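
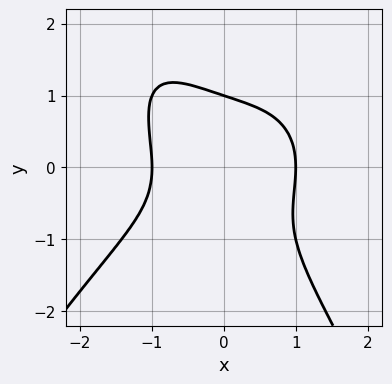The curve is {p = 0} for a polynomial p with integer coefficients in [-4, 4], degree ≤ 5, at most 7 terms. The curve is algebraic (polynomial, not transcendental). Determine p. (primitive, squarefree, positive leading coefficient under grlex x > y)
2*x^4 + 3*x*y^2 + 3*y^3 + x^2 - 3

1. deg p = 4.
2. Against the integer gridlines: the x-axis gridline crossings are at x ∈ {-1, 1}; one y-axis crossing is at y = 1.
3. Solving for integer coefficients yields p as stated.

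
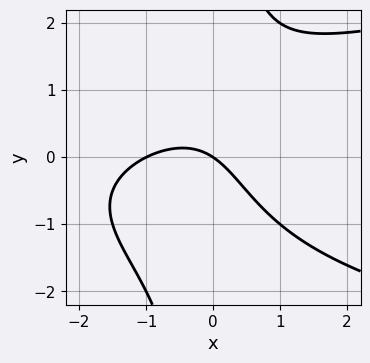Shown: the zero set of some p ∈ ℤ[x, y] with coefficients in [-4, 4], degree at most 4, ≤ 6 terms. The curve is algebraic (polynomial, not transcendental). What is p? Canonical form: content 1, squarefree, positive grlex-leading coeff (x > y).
First, degree: a generic line meets the curve in up to 3 points, so deg p = 3.
Then, from the visible intercepts: it meets the y-axis at y = 0 (among the integer gridlines); the x-axis gridline crossings are at x ∈ {-1, 0}.
Finally, solving for integer coefficients yields p as stated.

2*x*y^2 - 2*x^2 + x*y - 2*x - 3*y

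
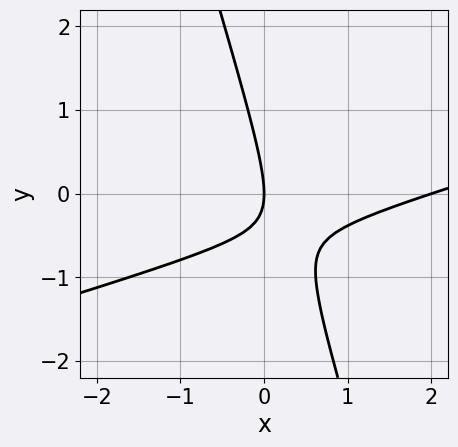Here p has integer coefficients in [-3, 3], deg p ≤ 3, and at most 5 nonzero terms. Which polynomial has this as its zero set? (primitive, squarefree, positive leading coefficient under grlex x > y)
x^2 - 3*x*y - y^2 - 2*x

1. The degree is 2 — a generic line meets the curve in up to 2 points.
2. Reading off the gridlines: one y-axis crossing is at y = 0; among the integer gridlines, it crosses the x-axis at x ∈ {0, 2}.
3. Solving for integer coefficients yields p as stated.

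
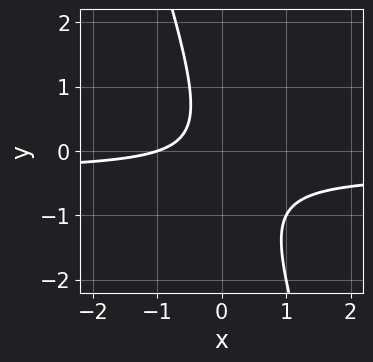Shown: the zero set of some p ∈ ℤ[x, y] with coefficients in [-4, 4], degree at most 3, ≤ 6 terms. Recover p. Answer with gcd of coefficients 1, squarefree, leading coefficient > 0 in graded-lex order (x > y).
1. The degree is 2 — no degree-1 curve has this shape.
2. Checking where it meets the axes: no y-intercept at any integer in the box; it crosses the x-axis at the gridline x = -1.
3. Matching integer coefficients to the picture gives p.

3*x*y + y^2 + x + 1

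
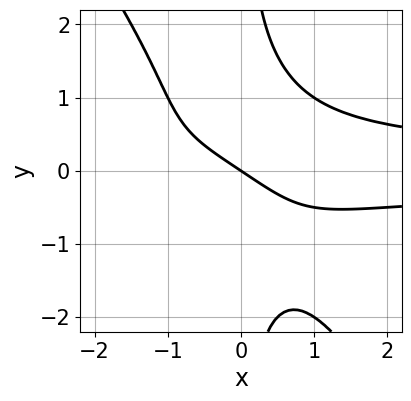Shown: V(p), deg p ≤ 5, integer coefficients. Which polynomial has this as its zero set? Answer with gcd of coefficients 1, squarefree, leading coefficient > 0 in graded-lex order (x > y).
3*x^2*y^2 + 2*x*y^3 - 2*x - 3*y

1. deg p = 4. A generic line meets the curve in up to 4 points.
2. From the visible intercepts: it crosses the x-axis at the gridline x = 0; one y-axis crossing is at y = 0.
3. Solving for integer coefficients yields p as stated.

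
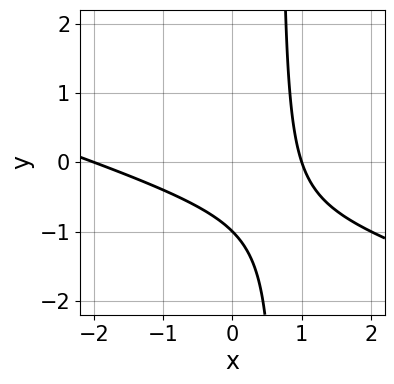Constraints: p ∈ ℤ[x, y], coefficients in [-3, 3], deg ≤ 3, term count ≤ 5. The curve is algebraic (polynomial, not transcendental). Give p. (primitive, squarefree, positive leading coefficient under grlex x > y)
x^2 + 3*x*y + x - 2*y - 2

1. Degree: the shape is more complex than any degree-1 curve, so deg p = 2.
2. From the visible intercepts: the x-axis gridline crossings are at x ∈ {-2, 1}; one y-axis crossing is at y = -1.
3. Solving for integer coefficients yields p as stated.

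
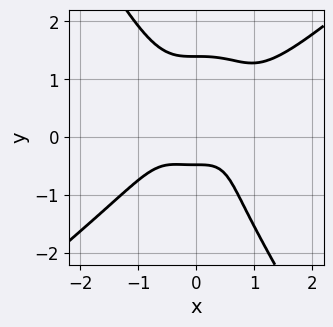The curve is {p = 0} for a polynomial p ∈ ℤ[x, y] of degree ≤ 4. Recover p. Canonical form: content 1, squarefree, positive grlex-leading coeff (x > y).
3*x^4 - 3*x^3*y - y^4 + 2*y + 1

1. Degree: no degree-3 curve has this shape, so deg p = 4.
2. Checking where it meets the axes: the curve avoids every integer x-axis point in the box.
3. Fitting integer coefficients to these (and the overall shape) gives p.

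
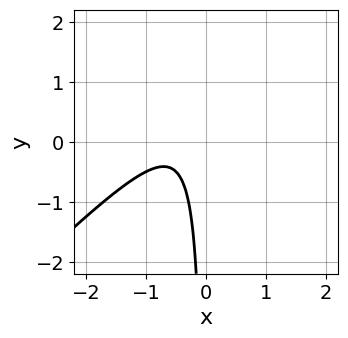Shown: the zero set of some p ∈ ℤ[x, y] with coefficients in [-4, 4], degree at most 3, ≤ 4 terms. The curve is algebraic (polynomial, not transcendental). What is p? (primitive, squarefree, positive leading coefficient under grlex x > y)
2*x^2 - 2*x*y + 2*x + 1

deg p = 2.
Reading off the gridlines: the curve avoids every integer y-axis point in the box; it misses every integer gridline on the x-axis.
Solving for integer coefficients yields p as stated.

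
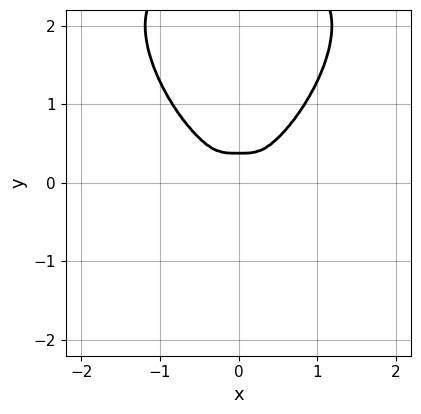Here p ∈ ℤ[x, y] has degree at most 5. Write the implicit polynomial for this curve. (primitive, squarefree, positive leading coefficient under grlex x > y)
deg p = 4.
Symmetries: the x ↦ −x reflection is a symmetry, so x appears only in even powers.
Assembling these constraints gives the stated polynomial.

2*x^4 + y^4 - 3*y^3 + y^2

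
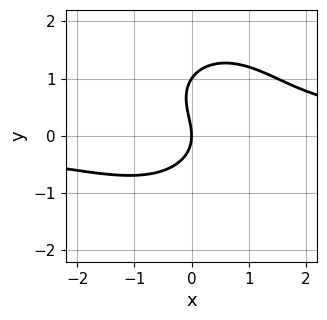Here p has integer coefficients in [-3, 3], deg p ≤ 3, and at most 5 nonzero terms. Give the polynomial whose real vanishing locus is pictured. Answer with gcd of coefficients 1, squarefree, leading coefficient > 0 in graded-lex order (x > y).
First, deg p = 3.
Next, from the axis intercepts and sections: it meets the x-axis at x = 0 (among the integer gridlines); the y-axis gridline crossings are at y ∈ {0, 1}.
Finally, matching integer coefficients to the picture gives p.

2*x^2*y + 2*y^3 - 2*y^2 - 3*x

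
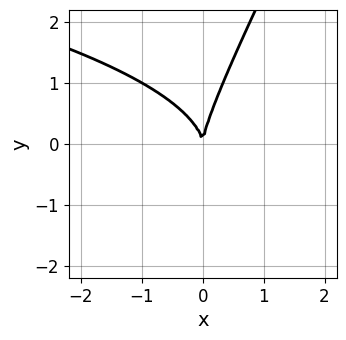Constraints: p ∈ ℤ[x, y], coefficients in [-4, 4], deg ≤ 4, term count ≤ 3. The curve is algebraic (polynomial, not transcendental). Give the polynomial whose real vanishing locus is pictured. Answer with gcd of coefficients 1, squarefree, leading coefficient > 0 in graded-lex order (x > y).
2*x*y^2 - y^3 + 3*x^2

1. deg p = 3. A generic line meets the curve in up to 3 points.
2. Observable constraints: it meets the x-axis at x = 0 (among the integer gridlines); one y-axis crossing is at y = 0.
3. The integer polynomial consistent with all of this is the stated p.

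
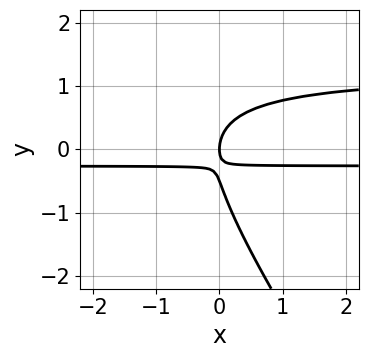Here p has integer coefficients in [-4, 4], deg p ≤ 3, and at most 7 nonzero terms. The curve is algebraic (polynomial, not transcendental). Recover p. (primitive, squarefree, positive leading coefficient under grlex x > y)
1. The degree is 3 — the shape is more complex than any degree-2 curve.
2. Checking where it meets the axes: one y-axis crossing is at y = 0; it crosses the x-axis at the gridline x = 0.
3. Solving for integer coefficients yields p as stated.

3*x*y^2 + 2*y^3 - 3*x*y + y^2 - x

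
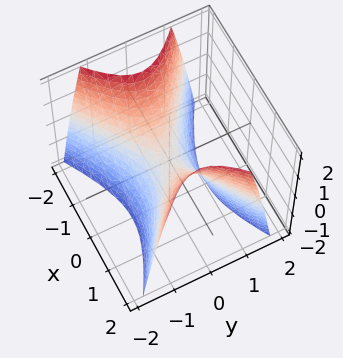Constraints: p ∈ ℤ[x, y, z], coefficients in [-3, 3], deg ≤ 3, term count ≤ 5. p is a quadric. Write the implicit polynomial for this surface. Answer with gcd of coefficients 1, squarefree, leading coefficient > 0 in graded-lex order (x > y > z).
x^2 - 2*y^2 - z

(a) The degree is 2 — a saddle surface; a quadric.
(b) Symmetries: the y ↦ −y reflection is a symmetry, so y appears only in even powers; it's symmetric under x → −x, forcing even powers of x.
(c) From the visible intercepts: it crosses the z-axis at the gridline z = 0; one y-axis crossing is at y = 0.
(d) Assembling these constraints gives the stated polynomial.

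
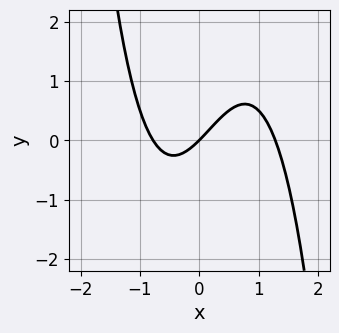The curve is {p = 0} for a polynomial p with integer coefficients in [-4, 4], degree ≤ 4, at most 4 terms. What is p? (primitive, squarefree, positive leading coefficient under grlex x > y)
2*x^3 - x^2 - 2*x + 2*y

The degree is 3 — a generic line meets the curve in up to 3 points.
Observable constraints: it crosses the y-axis at the gridline y = 0; one x-axis crossing is at x = 0.
The integer polynomial consistent with all of this is the stated p.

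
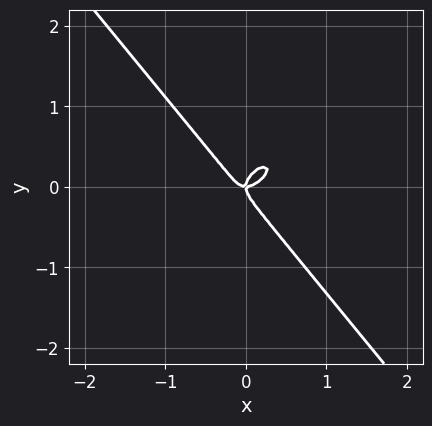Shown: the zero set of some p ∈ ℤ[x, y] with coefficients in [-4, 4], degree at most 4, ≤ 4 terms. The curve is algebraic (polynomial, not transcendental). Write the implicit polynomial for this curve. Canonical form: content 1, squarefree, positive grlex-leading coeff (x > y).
3*x^3 - 2*x^2*y + 3*y^3 - x*y

First, deg p = 3. No degree-2 curve has this shape.
Next, against the integer gridlines: it meets the y-axis at y = 0 (among the integer gridlines); it crosses the x-axis at the gridline x = 0.
Finally, these observations pin down the coefficients.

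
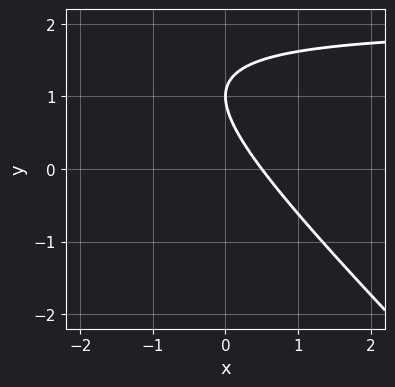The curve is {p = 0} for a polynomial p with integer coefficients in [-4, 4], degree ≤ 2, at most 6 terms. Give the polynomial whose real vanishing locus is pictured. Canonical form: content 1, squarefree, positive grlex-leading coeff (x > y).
x*y + y^2 - 2*x - 2*y + 1

1. The degree is 2 — a generic line meets the curve in up to 2 points.
2. From the axis intercepts and sections: one y-axis crossing is at y = 1.
3. Putting this together gives p.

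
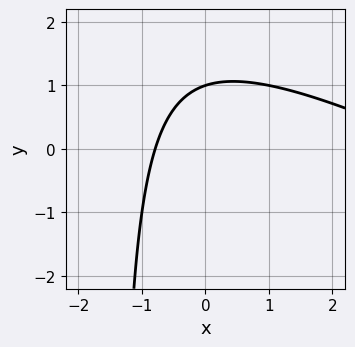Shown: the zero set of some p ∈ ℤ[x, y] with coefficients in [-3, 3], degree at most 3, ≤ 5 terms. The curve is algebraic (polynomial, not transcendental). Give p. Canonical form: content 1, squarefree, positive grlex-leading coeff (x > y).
x^2 + 2*x*y - 3*x + 3*y - 3

First, degree: no degree-1 curve has this shape, so deg p = 2.
Next, checking where it meets the axes: it meets the y-axis at y = 1 (among the integer gridlines).
Finally, solving for integer coefficients yields p as stated.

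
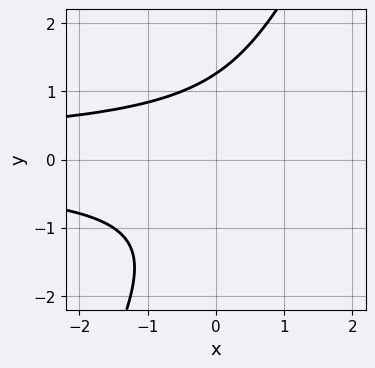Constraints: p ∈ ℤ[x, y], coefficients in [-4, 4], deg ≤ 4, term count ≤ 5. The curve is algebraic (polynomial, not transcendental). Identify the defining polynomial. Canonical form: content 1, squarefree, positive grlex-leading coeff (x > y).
(a) Degree: the shape is more complex than any degree-2 curve, so deg p = 3.
(b) Checking where it meets the axes: no x-intercept at any integer in the box.
(c) Putting this together gives p.

2*x*y^2 - y^3 + 2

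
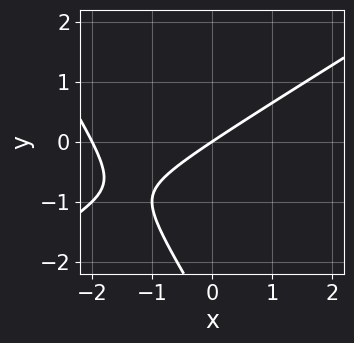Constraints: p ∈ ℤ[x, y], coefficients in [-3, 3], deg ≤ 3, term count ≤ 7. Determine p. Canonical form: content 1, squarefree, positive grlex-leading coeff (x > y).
x^2 - x*y - y^2 + 2*x - 3*y

(a) deg p = 2.
(b) From the visible intercepts: among the integer gridlines, it crosses the x-axis at x ∈ {-2, 0}; one y-axis crossing is at y = 0.
(c) Fitting integer coefficients to these (and the overall shape) gives p.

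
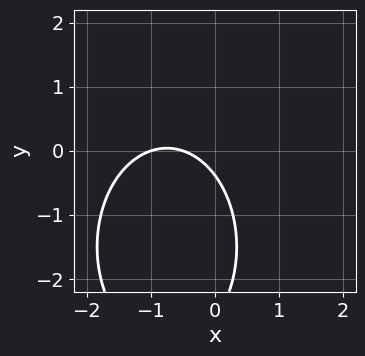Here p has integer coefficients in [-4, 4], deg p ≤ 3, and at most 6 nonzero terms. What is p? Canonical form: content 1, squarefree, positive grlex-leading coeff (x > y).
1. The degree is 2 — a generic line meets the curve in up to 2 points.
2. From the axis intercepts and sections: it crosses the x-axis at the gridline x = -1.
3. Fitting integer coefficients to these (and the overall shape) gives p.

2*x^2 + y^2 + 3*x + 3*y + 1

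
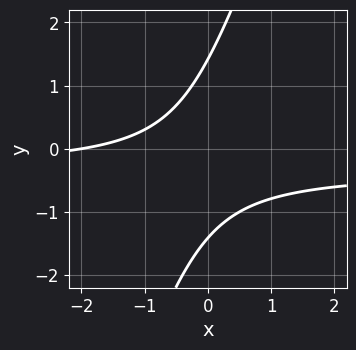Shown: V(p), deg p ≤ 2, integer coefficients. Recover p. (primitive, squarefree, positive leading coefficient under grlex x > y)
3*x*y - y^2 + x + 2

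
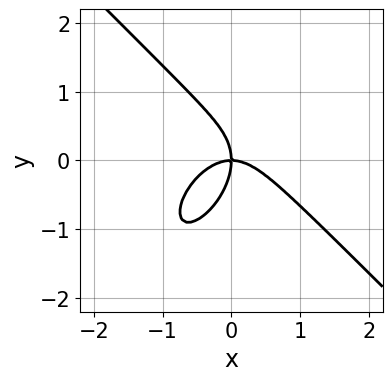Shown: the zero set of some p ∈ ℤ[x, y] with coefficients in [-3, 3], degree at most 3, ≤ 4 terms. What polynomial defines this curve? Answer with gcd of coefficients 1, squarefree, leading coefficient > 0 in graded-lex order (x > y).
3*x^3 - x*y^2 + 2*y^3 + 3*x*y

(a) The degree is 3 — no degree-2 curve has this shape.
(b) From the visible intercepts: one y-axis crossing is at y = 0; it meets the x-axis at x = 0 (among the integer gridlines).
(c) The integer polynomial consistent with all of this is the stated p.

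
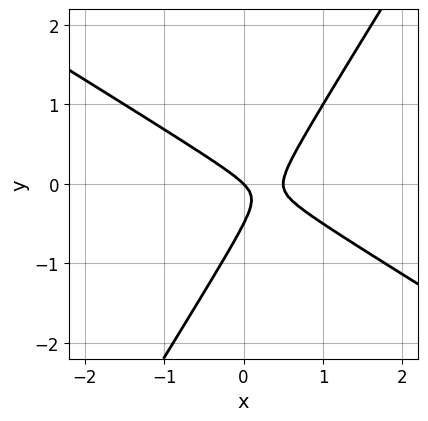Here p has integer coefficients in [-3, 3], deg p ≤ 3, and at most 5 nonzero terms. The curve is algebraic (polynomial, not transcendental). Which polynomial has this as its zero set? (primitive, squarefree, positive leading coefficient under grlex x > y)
The degree is 2 — a generic line meets the curve in up to 2 points.
Reading off the gridlines: it crosses the y-axis at the gridline y = 0; one x-axis crossing is at x = 0.
Together with the visible shape, these determine p as stated.

2*x^2 + 2*x*y - 2*y^2 - x - y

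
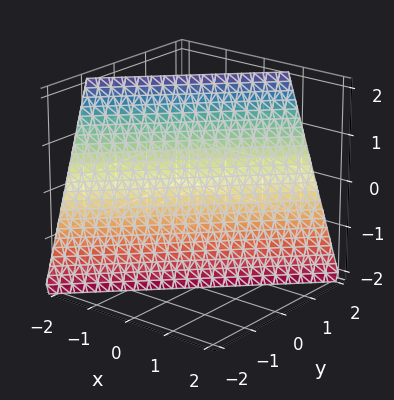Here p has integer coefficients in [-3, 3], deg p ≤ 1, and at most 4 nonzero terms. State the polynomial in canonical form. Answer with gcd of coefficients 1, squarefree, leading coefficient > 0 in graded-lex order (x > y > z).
First, the degree is 1 — every cross-section is a straight line — this is a plane.
Then, observable constraints: it meets the z-axis at z = -2 (among the integer gridlines).
Finally, assembling these constraints gives the stated polynomial.

3*x - 3*y + z + 2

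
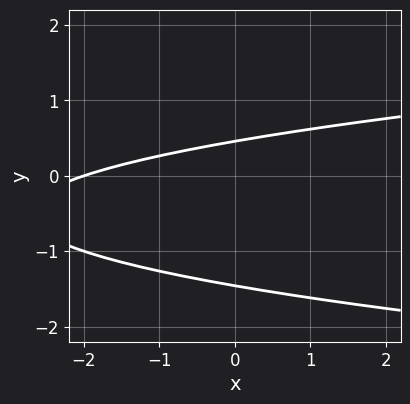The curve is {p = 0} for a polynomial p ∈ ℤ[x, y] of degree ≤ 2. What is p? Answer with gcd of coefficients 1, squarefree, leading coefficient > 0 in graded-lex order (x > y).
3*y^2 - x + 3*y - 2

(a) Degree: the shape is more complex than any degree-1 curve, so deg p = 2.
(b) From the visible intercepts: it crosses the x-axis at the gridline x = -2.
(c) Fitting integer coefficients to these (and the overall shape) gives p.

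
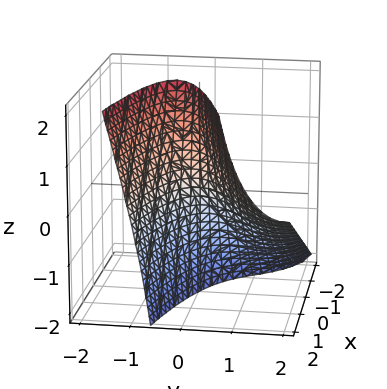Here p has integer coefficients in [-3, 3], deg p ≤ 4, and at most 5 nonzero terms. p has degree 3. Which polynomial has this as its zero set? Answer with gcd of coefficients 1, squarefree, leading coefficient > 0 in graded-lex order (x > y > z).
First, degree: the shape is more complex than any degree-2 surface, so deg p = 3.
Next, reading off the gridlines: it crosses the x-axis at the gridline x = 0; it crosses the y-axis at the gridline y = 0; the visible z-axis segment lies entirely on the surface.
Finally, matching integer coefficients to the picture gives p.

y^3 - 3*y^2 - 2*y*z + 2*x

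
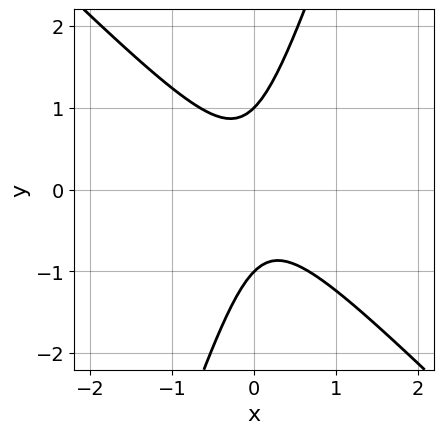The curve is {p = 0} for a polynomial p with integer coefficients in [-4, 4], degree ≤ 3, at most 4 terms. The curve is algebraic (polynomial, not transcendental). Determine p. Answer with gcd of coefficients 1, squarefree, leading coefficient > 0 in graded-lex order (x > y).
3*x^2 + 2*x*y - y^2 + 1

1. deg p = 2. A generic line meets the curve in up to 2 points.
2. From the axis intercepts and sections: it misses every integer gridline on the x-axis; among the integer gridlines, it crosses the y-axis at y ∈ {-1, 1}.
3. Together with the visible shape, these determine p as stated.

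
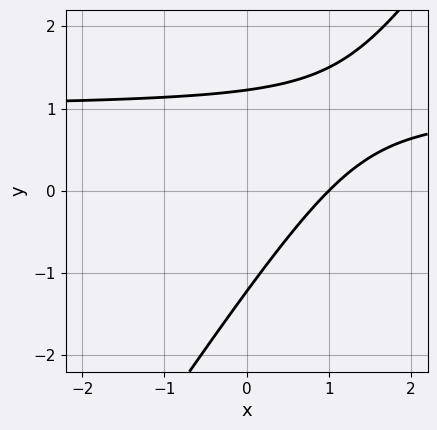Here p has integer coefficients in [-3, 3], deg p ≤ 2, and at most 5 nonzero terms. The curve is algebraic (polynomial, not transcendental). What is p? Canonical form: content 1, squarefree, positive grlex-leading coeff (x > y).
3*x*y - 2*y^2 - 3*x + 3

The degree is 2 — no degree-1 curve has this shape.
From the axis intercepts and sections: it crosses the x-axis at the gridline x = 1.
These observations pin down the coefficients.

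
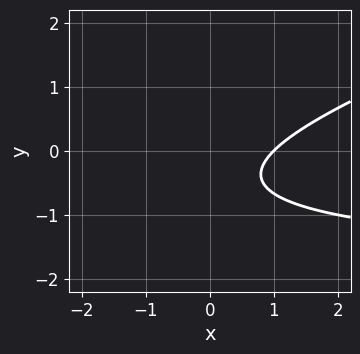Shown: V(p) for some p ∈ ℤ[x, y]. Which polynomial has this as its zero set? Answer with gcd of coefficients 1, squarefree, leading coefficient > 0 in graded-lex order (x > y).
1. The degree is 2 — no degree-1 curve has this shape.
2. Observable constraints: no y-intercept at any integer in the box; one x-axis crossing is at x = 1.
3. Assembling these constraints gives the stated polynomial.

x*y - 3*y^2 + 2*x - 3*y - 2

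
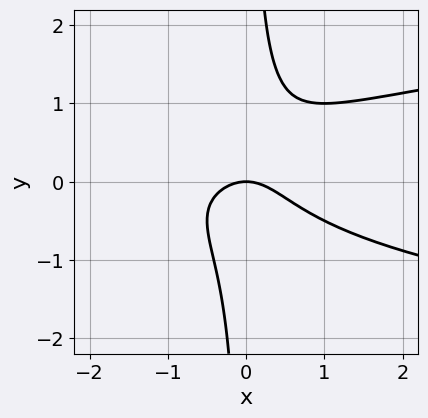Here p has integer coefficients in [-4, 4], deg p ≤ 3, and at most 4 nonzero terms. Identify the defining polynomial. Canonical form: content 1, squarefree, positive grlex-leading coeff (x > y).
First, degree: no degree-2 curve has this shape, so deg p = 3.
Then, from the visible intercepts: one x-axis crossing is at x = 0; it crosses the y-axis at the gridline y = 0.
Finally, putting this together gives p.

2*x*y^2 - x^2 - y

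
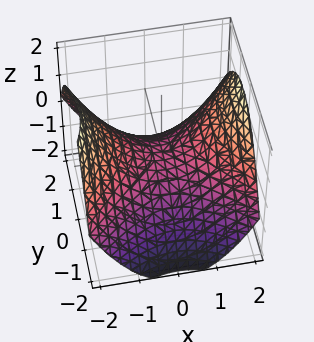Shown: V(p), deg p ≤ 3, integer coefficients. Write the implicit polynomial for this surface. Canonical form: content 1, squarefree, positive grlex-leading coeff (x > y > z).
x^2 - y^2 - 2*z

The degree is 2 — a hyperbolic paraboloid; a quadric.
Symmetries: it's symmetric under x → −x, forcing even powers of x; it's symmetric under y → −y, forcing even powers of y.
Checking where it meets the axes: one x-axis crossing is at x = 0; one z-axis crossing is at z = 0.
Fitting integer coefficients to these (and the overall shape) gives p.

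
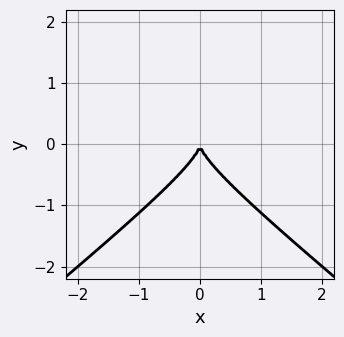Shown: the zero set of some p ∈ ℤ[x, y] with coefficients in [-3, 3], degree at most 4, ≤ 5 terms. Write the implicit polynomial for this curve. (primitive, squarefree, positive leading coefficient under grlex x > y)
2*x^2*y - 3*y^3 - 2*x^2

deg p = 3.
Symmetries: it's symmetric under x → −x, forcing even powers of x.
Observable constraints: it meets the y-axis at y = 0 (among the integer gridlines); it meets the x-axis at x = 0 (among the integer gridlines).
Putting this together gives p.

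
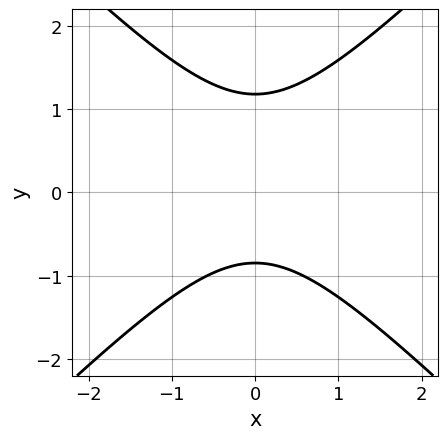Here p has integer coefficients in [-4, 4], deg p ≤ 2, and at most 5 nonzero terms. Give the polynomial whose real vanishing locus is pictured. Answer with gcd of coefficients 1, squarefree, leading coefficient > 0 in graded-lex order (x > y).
3*x^2 - 3*y^2 + y + 3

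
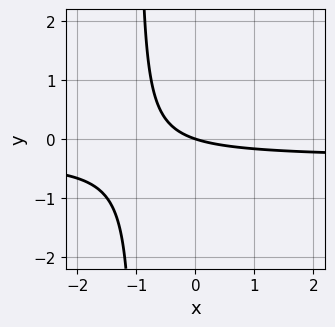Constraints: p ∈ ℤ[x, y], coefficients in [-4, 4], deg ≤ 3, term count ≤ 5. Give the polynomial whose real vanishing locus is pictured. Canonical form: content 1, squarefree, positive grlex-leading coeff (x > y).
3*x*y + x + 3*y

1. Degree: no degree-1 curve has this shape, so deg p = 2.
2. Checking where it meets the axes: it crosses the y-axis at the gridline y = 0; one x-axis crossing is at x = 0.
3. Putting this together gives p.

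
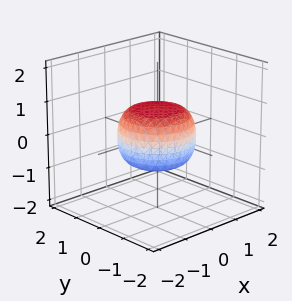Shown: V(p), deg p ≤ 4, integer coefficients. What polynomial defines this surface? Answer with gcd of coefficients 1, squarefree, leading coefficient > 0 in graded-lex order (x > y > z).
2*x^4 + 4*x^2*y^2 + 2*y^4 - x^2 - y^2 + 3*z^2 - 2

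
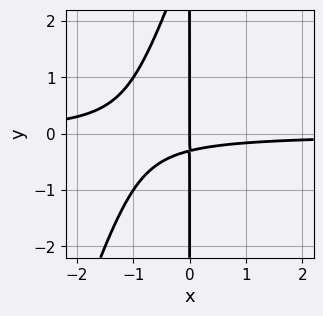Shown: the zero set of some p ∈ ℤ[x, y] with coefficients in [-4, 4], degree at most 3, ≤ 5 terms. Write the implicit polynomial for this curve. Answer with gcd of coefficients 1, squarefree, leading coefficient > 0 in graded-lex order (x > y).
(a) The degree is 3 — no degree-2 curve has this shape.
(b) Checking where it meets the axes: the visible y-axis segment lies entirely on the curve; it crosses the x-axis at the gridline x = 0.
(c) The integer polynomial consistent with all of this is the stated p.

3*x^2*y - x*y^2 + 3*x*y + x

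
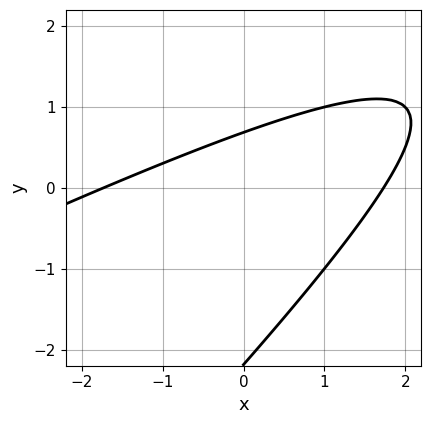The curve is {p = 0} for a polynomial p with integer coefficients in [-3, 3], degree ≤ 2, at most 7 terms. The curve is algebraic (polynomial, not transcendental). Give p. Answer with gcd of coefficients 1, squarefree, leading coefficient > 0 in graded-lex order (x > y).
deg p = 2. No degree-1 curve has this shape.
Solving for integer coefficients yields p as stated.

x^2 - 3*x*y + 2*y^2 + 3*y - 3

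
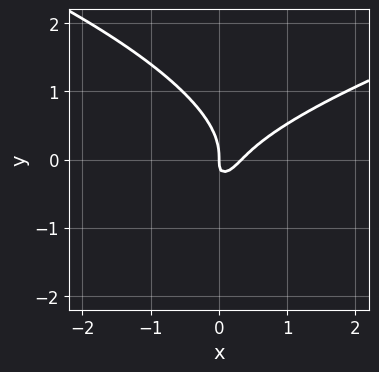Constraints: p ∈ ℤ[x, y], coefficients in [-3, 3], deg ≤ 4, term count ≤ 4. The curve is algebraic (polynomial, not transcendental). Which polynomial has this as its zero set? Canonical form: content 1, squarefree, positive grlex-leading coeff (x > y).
deg p = 3. No degree-2 curve has this shape.
From the visible intercepts: it meets the y-axis at y = 0 (among the integer gridlines); it meets the x-axis at x = 0 (among the integer gridlines).
The integer polynomial consistent with all of this is the stated p.

3*y^3 - 3*x^2 + 3*x*y + x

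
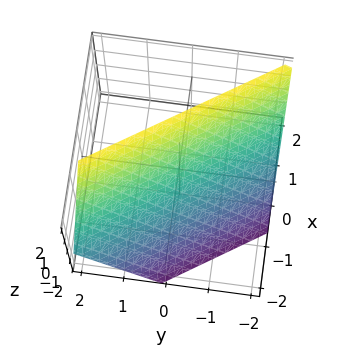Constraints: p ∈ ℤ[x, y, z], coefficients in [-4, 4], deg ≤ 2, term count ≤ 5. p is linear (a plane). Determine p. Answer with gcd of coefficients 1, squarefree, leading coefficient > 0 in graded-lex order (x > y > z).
3*x + 2*y - 2*z + 2

First, degree: the surface is flat (a plane), so deg p = 1.
Next, checking where it meets the axes: one z-axis crossing is at z = 1; one y-axis crossing is at y = -1.
Finally, putting this together gives p.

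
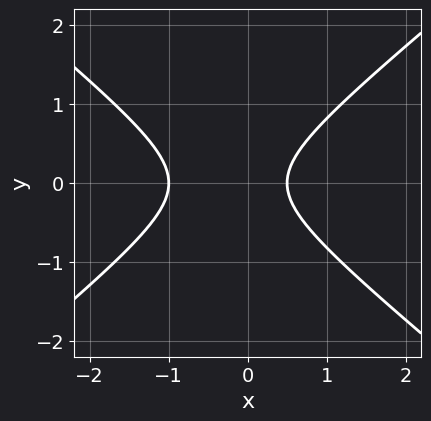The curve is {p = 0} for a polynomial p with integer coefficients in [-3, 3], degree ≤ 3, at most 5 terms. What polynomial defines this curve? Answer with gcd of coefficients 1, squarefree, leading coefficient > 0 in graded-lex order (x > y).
2*x^2 - 3*y^2 + x - 1

First, the degree is 2 — the shape is more complex than any degree-1 curve.
Then, symmetries: mirror symmetry y ↦ −y ⇒ only even powers of y.
Then, reading off the gridlines: no y-intercept at any integer in the box; one x-axis crossing is at x = -1.
Finally, matching integer coefficients to the picture gives p.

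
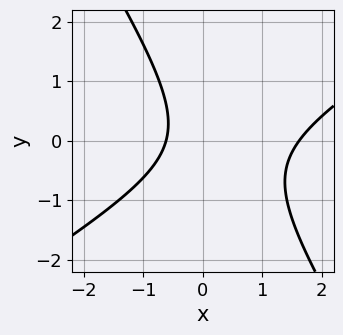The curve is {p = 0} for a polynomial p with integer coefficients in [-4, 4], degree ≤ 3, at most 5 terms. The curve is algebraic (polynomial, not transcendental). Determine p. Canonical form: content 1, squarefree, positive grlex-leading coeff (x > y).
First, degree: the shape is more complex than any degree-1 curve, so deg p = 2.
Then, from the visible intercepts: no y-intercept at any integer in the box.
Finally, assembling these constraints gives the stated polynomial.

x^2 - x*y - y^2 - x - 1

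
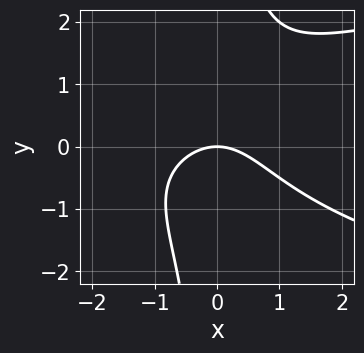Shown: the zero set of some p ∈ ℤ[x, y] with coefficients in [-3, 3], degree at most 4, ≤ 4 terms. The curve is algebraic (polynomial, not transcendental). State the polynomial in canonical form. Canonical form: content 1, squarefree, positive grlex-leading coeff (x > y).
2*x*y^2 - 2*x^2 - 3*y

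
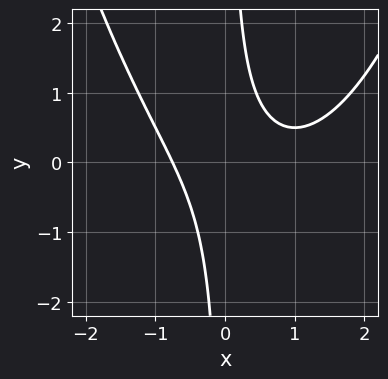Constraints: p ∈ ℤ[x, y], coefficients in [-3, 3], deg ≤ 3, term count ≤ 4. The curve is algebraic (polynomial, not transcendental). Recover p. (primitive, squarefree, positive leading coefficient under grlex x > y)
x^3 - x^2 - 2*x*y + 1

First, degree: the shape is more complex than any degree-2 curve, so deg p = 3.
Next, from the visible intercepts: no y-intercept at any integer in the box.
Finally, these observations pin down the coefficients.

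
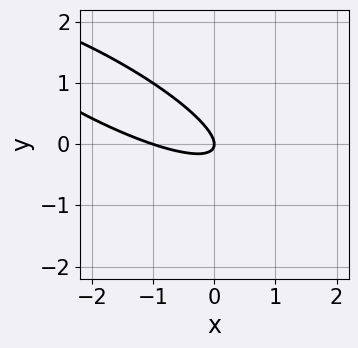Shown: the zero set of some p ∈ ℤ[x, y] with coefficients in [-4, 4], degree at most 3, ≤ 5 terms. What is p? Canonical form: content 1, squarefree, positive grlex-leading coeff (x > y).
x^2 + 3*x*y + 3*y^2 + x

First, the degree is 2 — no degree-1 curve has this shape.
Next, against the integer gridlines: one y-axis crossing is at y = 0; among the integer gridlines, it crosses the x-axis at x ∈ {-1, 0}.
Finally, matching integer coefficients to the picture gives p.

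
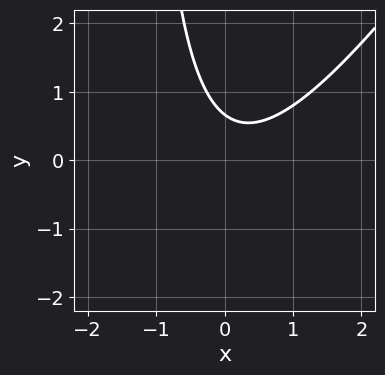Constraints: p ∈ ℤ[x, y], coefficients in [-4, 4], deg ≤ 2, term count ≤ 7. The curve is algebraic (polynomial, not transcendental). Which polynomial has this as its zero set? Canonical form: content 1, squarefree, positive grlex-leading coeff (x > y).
3*x^2 - 2*x*y - x - 3*y + 2

1. Degree: a generic line meets the curve in up to 2 points, so deg p = 2.
2. Checking where it meets the axes: no x-intercept at any integer in the box.
3. These observations pin down the coefficients.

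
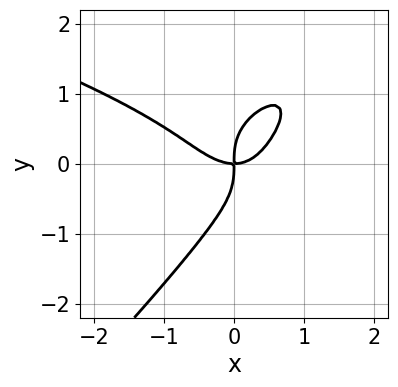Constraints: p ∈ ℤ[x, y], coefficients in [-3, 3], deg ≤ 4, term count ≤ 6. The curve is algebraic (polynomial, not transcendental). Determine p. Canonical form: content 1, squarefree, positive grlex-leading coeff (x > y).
2*x*y^3 - 2*y^4 - 2*x^3 - x^2*y + 2*x*y

Degree: the shape is more complex than any degree-3 curve, so deg p = 4.
From the visible intercepts: it crosses the y-axis at the gridline y = 0; one x-axis crossing is at x = 0.
Putting this together gives p.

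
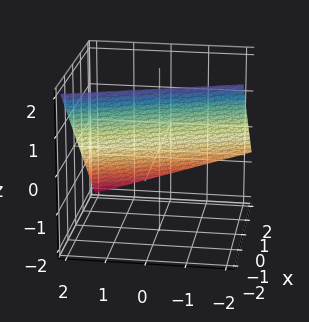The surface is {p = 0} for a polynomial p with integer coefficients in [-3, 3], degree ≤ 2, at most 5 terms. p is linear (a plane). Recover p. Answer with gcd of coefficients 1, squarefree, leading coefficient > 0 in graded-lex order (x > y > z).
3*x + y + 3*z - 2

First, the degree is 1 — every cross-section is a straight line — this is a plane.
Next, checking where it meets the axes: it meets the y-axis at y = 2 (among the integer gridlines).
Finally, matching integer coefficients to the picture gives p.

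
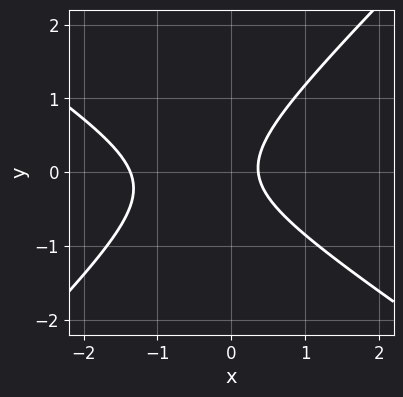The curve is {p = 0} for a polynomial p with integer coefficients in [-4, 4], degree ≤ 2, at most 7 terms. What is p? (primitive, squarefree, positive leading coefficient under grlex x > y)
2*x^2 + x*y - 3*y^2 + 2*x - 1

Degree: the shape is more complex than any degree-1 curve, so deg p = 2.
From the visible intercepts: it misses every integer gridline on the y-axis.
Solving for integer coefficients yields p as stated.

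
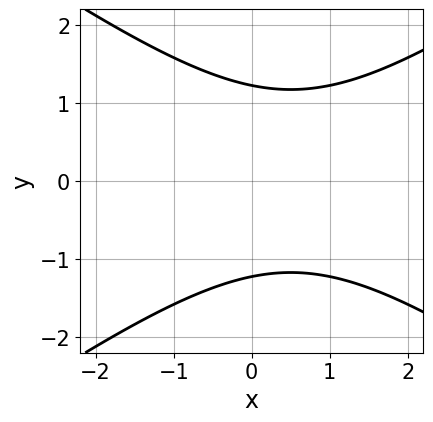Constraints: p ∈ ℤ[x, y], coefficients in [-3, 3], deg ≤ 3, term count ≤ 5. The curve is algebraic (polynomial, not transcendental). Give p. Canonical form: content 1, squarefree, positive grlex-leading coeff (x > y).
x^2 - 2*y^2 - x + 3

(a) Degree: a generic line meets the curve in up to 2 points, so deg p = 2.
(b) Symmetries: mirror symmetry y ↦ −y ⇒ only even powers of y.
(c) From the axis intercepts and sections: the curve avoids every integer x-axis point in the box.
(d) Matching integer coefficients to the picture gives p.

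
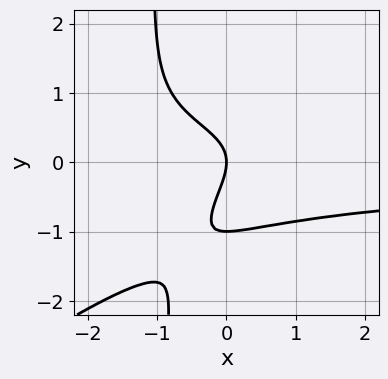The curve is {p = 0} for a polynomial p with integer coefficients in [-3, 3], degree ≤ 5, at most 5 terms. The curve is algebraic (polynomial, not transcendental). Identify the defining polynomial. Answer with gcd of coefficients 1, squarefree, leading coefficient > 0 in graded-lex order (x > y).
1. The degree is 4 — a generic line meets the curve in up to 4 points.
2. Observable constraints: it meets the x-axis at x = 0 (among the integer gridlines); among the integer gridlines, it crosses the y-axis at y ∈ {-1, 0}.
3. The integer polynomial consistent with all of this is the stated p.

2*x^2*y^2 - 3*x*y^3 - 3*y^3 - 3*y^2 - 3*x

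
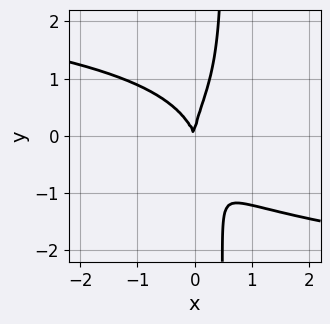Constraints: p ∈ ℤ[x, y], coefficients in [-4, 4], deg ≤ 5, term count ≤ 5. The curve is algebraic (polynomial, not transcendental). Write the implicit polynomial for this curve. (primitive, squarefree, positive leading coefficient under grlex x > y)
2*x*y^3 - y^3 + 3*x^2 + x*y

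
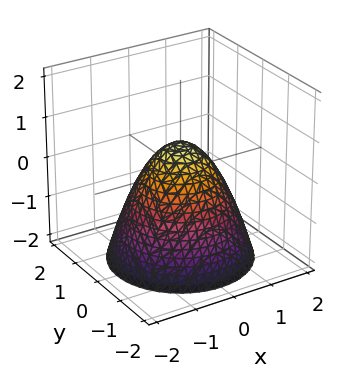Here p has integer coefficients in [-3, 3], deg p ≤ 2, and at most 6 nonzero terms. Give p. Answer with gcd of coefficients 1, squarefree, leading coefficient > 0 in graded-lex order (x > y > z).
(a) deg p = 2. No degree-1 surface has this shape.
(b) Symmetries: rotational symmetry about the z-axis ⇒ p depends on x, y only through x² + y².
(c) From the axis intercepts and sections: a circular section at z = -1 has radius between 1 and 2.
(d) Assembling these constraints gives the stated polynomial.

3*x^2 + 3*y^2 + 3*z - 2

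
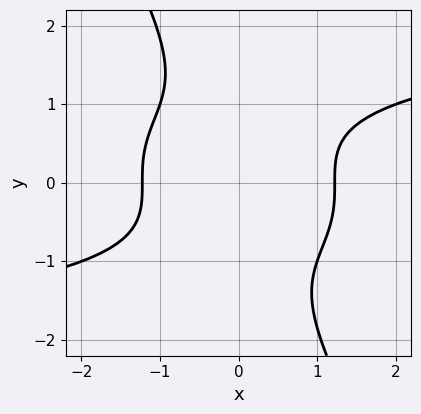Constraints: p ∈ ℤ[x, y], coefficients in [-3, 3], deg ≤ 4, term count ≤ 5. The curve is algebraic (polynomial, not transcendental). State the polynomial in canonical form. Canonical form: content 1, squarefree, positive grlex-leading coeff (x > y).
2*x*y^3 + y^4 - 2*x^2 + 3

First, the degree is 4 — no degree-3 curve has this shape.
Then, reading off the gridlines: it misses every integer gridline on the y-axis.
Finally, matching integer coefficients to the picture gives p.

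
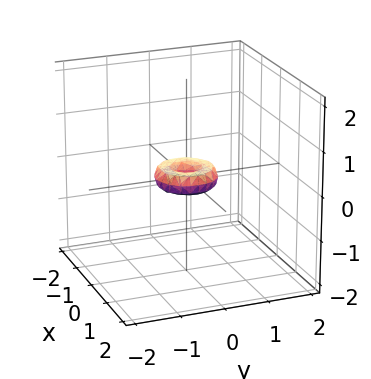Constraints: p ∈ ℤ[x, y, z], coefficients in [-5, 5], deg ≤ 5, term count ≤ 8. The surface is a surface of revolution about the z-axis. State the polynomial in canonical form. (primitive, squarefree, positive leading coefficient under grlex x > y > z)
Degree: a generic line meets the surface in up to 4 points, so deg p = 4.
By symmetry, the surface is invariant under rotation about z: p = q(x² + y², z).
Checking where it meets the axes: it crosses the z-axis at the gridline z = 0; it crosses the y-axis at the gridline y = 0; one x-axis crossing is at x = 0; a circular section at z = 0 has radius between 0 and 1.
Solving for integer coefficients yields p as stated.

2*x^4 + 4*x^2*y^2 + 2*y^4 - x^2 - y^2 + 2*z^2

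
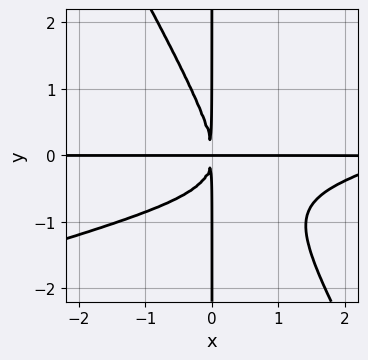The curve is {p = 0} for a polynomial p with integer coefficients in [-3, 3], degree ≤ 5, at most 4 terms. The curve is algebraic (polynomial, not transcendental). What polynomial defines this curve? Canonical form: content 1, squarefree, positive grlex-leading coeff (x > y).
x^3*y - 3*x^2*y^2 - 2*x*y^3 - 3*x^2*y

1. The degree is 4 — the shape is more complex than any degree-3 curve.
2. Against the integer gridlines: every point of the y-axis in the box is on the curve; the visible x-axis segment lies entirely on the curve.
3. Matching integer coefficients to the picture gives p.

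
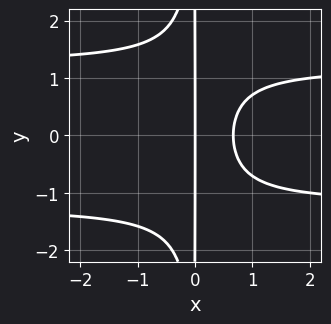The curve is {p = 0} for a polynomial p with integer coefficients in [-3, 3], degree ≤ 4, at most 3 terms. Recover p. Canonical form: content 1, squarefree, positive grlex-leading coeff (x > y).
First, the degree is 4 — no degree-3 curve has this shape.
Next, symmetries: it's symmetric under y → −y, forcing even powers of y.
Next, observable constraints: the visible y-axis segment lies entirely on the curve; it meets the x-axis at x = 0 (among the integer gridlines).
Finally, matching integer coefficients to the picture gives p.

2*x^2*y^2 - 3*x^2 + 2*x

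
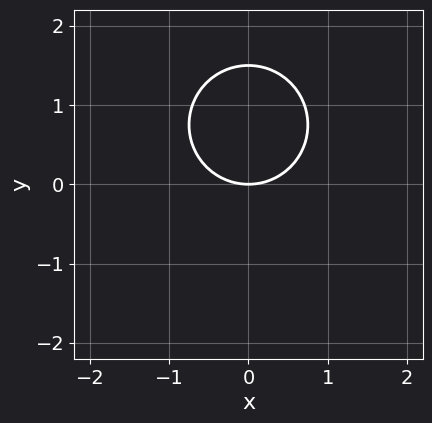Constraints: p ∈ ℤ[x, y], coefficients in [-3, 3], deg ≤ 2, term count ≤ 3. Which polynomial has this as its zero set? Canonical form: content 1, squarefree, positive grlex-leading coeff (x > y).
2*x^2 + 2*y^2 - 3*y

The degree is 2 — no degree-1 curve has this shape.
Symmetries: mirror symmetry x ↦ −x ⇒ only even powers of x.
Checking where it meets the axes: it crosses the y-axis at the gridline y = 0; one x-axis crossing is at x = 0.
These observations pin down the coefficients.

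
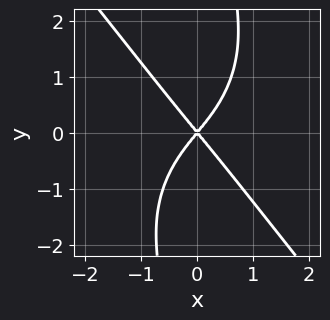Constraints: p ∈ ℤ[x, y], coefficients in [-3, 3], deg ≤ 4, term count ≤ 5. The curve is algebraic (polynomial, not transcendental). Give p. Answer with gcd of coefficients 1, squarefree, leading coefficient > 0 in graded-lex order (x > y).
1. The degree is 4 — the shape is more complex than any degree-3 curve.
2. Observable constraints: it crosses the y-axis at the gridline y = 0; it meets the x-axis at x = 0 (among the integer gridlines).
3. Assembling these constraints gives the stated polynomial.

2*x^4 + x*y^3 + 3*x^2 - 2*y^2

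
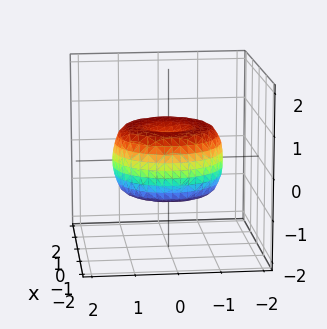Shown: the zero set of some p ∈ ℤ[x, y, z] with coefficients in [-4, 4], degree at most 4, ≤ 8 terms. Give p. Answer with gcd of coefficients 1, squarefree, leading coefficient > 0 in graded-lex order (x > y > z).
2*x^4 + 4*x^2*y^2 + 2*y^4 - 3*x^2 - 3*y^2 + 3*z^2 - 1

Degree: a generic line meets the surface in up to 4 points, so deg p = 4.
Symmetries: rotational symmetry about the z-axis ⇒ p depends on x, y only through x² + y².
From the axis intercepts and sections: a circular section at z = 0 has radius between 1 and 2.
The integer polynomial consistent with all of this is the stated p.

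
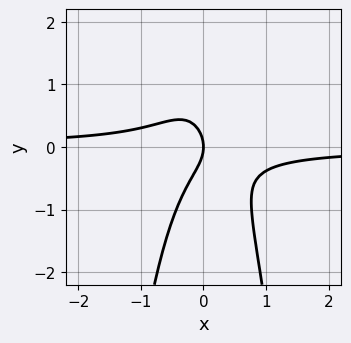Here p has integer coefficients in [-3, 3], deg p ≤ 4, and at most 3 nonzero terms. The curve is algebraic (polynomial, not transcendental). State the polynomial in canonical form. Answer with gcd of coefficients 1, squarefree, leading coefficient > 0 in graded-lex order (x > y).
3*x^2*y + y^2 + x

The degree is 3 — no degree-2 curve has this shape.
Checking where it meets the axes: one x-axis crossing is at x = 0; it crosses the y-axis at the gridline y = 0.
Solving for integer coefficients yields p as stated.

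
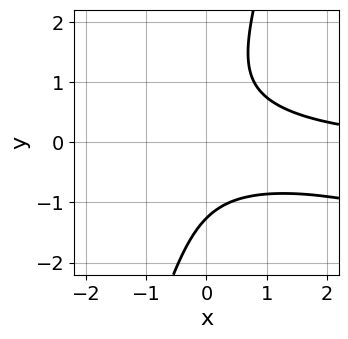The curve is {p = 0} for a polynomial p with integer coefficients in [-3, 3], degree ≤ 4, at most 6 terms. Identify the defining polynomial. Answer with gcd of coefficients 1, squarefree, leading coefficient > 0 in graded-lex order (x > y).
First, the degree is 3 — no degree-2 curve has this shape.
Next, from the axis intercepts and sections: it misses every integer gridline on the x-axis.
Finally, solving for integer coefficients yields p as stated.

x^2*y + 3*x*y^2 - y^3 - 2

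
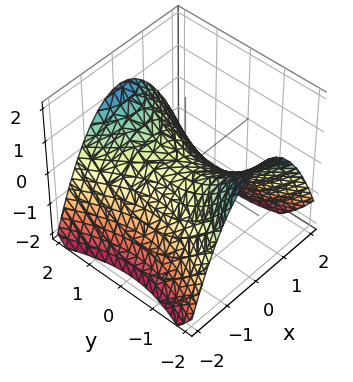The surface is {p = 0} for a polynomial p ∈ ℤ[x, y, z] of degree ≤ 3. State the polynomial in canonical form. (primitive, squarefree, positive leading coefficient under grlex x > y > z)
2*x^2 - y^2 + 3*z

1. deg p = 2. A saddle surface; a quadric.
2. Symmetries: it's symmetric under x → −x, forcing even powers of x; the y ↦ −y reflection is a symmetry, so y appears only in even powers.
3. Observable constraints: one z-axis crossing is at z = 0; one y-axis crossing is at y = 0.
4. These observations pin down the coefficients.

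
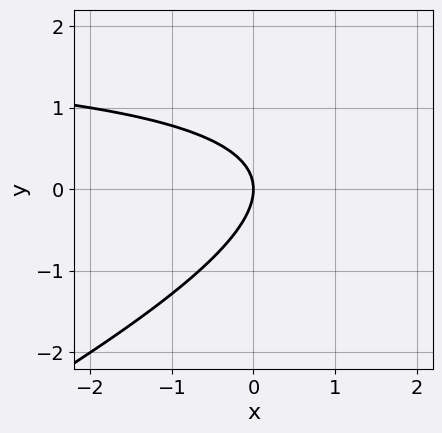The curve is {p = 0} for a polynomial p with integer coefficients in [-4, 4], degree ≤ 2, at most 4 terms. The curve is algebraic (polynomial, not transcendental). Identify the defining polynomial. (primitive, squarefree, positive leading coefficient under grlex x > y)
x*y - 2*y^2 - 2*x

The degree is 2 — no degree-1 curve has this shape.
Against the integer gridlines: it crosses the x-axis at the gridline x = 0; one y-axis crossing is at y = 0.
Fitting integer coefficients to these (and the overall shape) gives p.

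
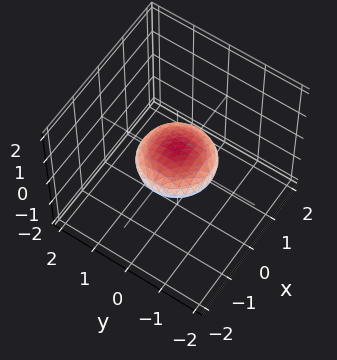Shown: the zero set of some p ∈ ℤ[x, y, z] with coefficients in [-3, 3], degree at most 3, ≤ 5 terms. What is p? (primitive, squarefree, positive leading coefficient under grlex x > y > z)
x^2 + y^2 + 3*z^2 - 1

The degree is 2 — a closed, bounded, convex surface; a quadric.
Symmetries: it's symmetric under z → −z, forcing even powers of z; every cross-section ⟂ z is a circle, so x, y appear only via x² + y².
From the visible intercepts: a circular section at z = 0 has radius exactly 1; the x-axis gridline crossings are at x ∈ {-1, 1}; among the integer gridlines, it crosses the y-axis at y ∈ {-1, 1}.
Solving for integer coefficients yields p as stated.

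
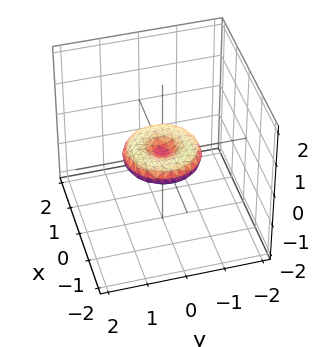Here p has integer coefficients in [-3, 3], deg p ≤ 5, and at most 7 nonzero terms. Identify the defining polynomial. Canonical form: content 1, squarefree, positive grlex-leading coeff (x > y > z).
x^4 + 2*x^2*y^2 + y^4 - x^2 - y^2 + 3*z^2

1. The degree is 4 — no degree-3 surface has this shape.
2. By symmetry, every cross-section ⟂ z is a circle, so x, y appear only via x² + y².
3. Against the integer gridlines: a circular section at z = 0 has radius exactly 1; among the integer gridlines, it crosses the y-axis at y ∈ {-1, 0, 1}; among the integer gridlines, it crosses the x-axis at x ∈ {-1, 0, 1}.
4. Solving for integer coefficients yields p as stated.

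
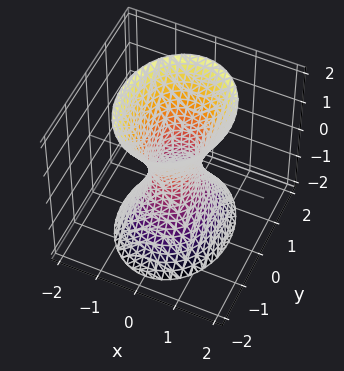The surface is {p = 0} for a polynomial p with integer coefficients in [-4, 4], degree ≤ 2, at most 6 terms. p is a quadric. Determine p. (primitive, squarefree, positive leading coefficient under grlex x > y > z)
First, deg p = 2. An hourglass — one-sheet hyperboloid; a quadric.
Then, symmetries: mirror symmetry y ↦ −y ⇒ only even powers of y; the z ↦ −z reflection is a symmetry, so z appears only in even powers; the x ↦ −x reflection is a symmetry, so x appears only in even powers.
Next, reading off the gridlines: it misses every integer gridline on the z-axis.
Finally, fitting integer coefficients to these (and the overall shape) gives p.

3*x^2 + 2*y^2 - z^2 - 1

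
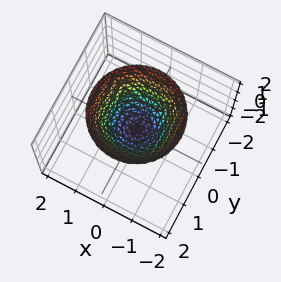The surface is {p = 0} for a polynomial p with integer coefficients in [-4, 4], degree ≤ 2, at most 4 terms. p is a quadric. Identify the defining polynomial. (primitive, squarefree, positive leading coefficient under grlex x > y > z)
x^2 + y^2 - z

The degree is 2 — a paraboloid; a quadric.
Symmetries: every cross-section ⟂ z is a circle, so x, y appear only via x² + y².
Reading off the gridlines: one y-axis crossing is at y = 0; a circular section at z = 1 has radius exactly 1; one x-axis crossing is at x = 0; it meets the z-axis at z = 0 (among the integer gridlines).
These observations pin down the coefficients.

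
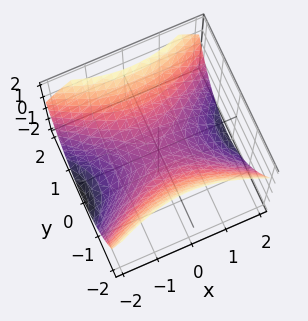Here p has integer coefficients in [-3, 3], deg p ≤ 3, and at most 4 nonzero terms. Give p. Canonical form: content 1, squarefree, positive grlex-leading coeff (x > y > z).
First, deg p = 2. A hyperbolic paraboloid; a quadric.
Then, symmetries: it's symmetric under x → −x, forcing even powers of x; the y ↦ −y reflection is a symmetry, so y appears only in even powers.
Next, from the visible intercepts: one z-axis crossing is at z = 0; it crosses the x-axis at the gridline x = 0; one y-axis crossing is at y = 0.
Finally, putting this together gives p.

x^2 - 2*y^2 + 3*z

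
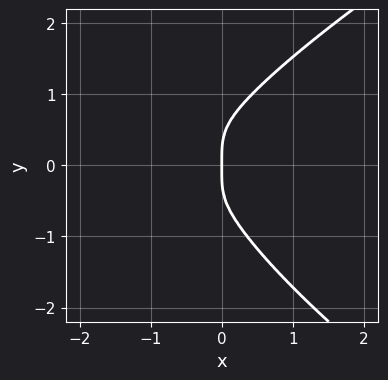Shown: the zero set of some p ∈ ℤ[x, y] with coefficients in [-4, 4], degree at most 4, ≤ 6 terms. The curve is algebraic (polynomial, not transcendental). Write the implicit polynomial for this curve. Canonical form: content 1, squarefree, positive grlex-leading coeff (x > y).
1. deg p = 4. No degree-3 curve has this shape.
2. Reading off the gridlines: one y-axis crossing is at y = 0; one x-axis crossing is at x = 0.
3. Fitting integer coefficients to these (and the overall shape) gives p.

y^4 - 3*x^3 + x^2*y - 3*x^2 - x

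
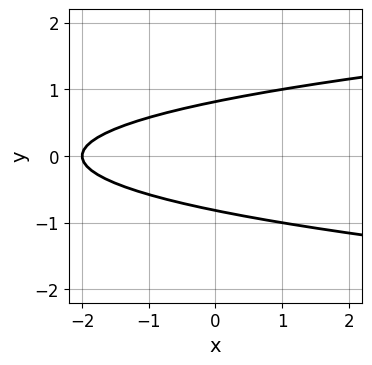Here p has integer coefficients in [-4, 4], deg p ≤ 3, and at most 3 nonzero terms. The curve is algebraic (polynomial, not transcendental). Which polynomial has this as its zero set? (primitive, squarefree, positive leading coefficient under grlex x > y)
1. Degree: the shape is more complex than any degree-1 curve, so deg p = 2.
2. Symmetries: the y ↦ −y reflection is a symmetry, so y appears only in even powers.
3. From the visible intercepts: one x-axis crossing is at x = -2.
4. Together with the visible shape, these determine p as stated.

3*y^2 - x - 2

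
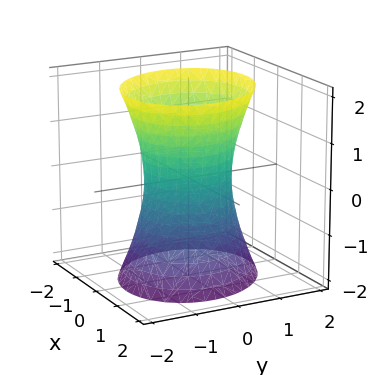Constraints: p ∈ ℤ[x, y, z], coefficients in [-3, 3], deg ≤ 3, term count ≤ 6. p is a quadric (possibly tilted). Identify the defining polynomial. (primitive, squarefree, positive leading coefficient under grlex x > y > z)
3*x^2 + x*y + 3*y^2 - z^2 - 3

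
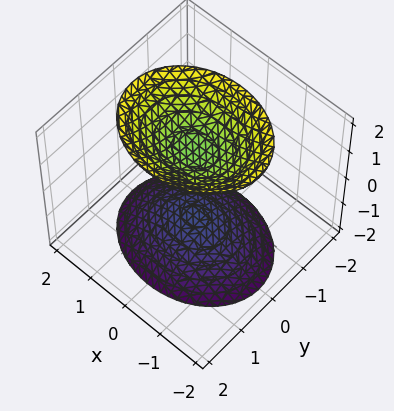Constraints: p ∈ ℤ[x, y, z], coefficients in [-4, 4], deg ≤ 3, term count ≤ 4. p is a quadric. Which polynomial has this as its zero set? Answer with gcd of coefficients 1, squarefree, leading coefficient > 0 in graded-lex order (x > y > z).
First, the picture has 2 separate pieces. They look like related sheets of one shape, so recover p as a whole.
Then, degree: two sheets facing apart; a quadric, so deg p = 2.
Then, symmetries: it's symmetric under y → −y, forcing even powers of y; mirror symmetry z ↦ −z ⇒ only even powers of z; mirror symmetry x ↦ −x ⇒ only even powers of x.
Then, against the integer gridlines: it misses every integer gridline on the y-axis; it misses every integer gridline on the x-axis.
Finally, matching integer coefficients to the picture gives p.

2*x^2 + 3*y^2 - 2*z^2 + 3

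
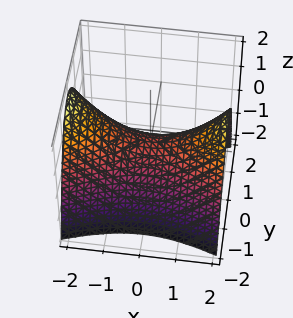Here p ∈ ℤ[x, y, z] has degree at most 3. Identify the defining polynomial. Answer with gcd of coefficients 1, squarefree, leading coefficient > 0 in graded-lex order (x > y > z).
x^2 - 3*y^2 - 3*z

The degree is 2 — a saddle surface; a quadric.
Symmetries: it's symmetric under x → −x, forcing even powers of x; mirror symmetry y ↦ −y ⇒ only even powers of y.
From the visible intercepts: it meets the y-axis at y = 0 (among the integer gridlines); it meets the x-axis at x = 0 (among the integer gridlines).
Fitting integer coefficients to these (and the overall shape) gives p.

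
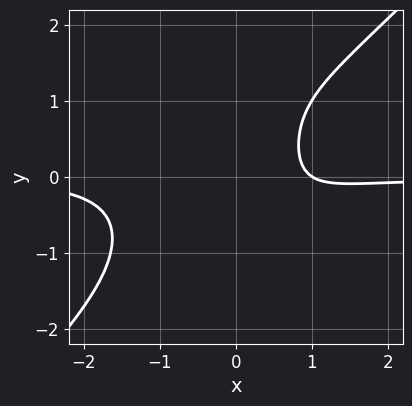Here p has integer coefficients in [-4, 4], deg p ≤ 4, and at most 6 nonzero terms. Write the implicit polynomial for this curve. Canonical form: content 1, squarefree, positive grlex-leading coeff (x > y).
1. Degree: no degree-3 curve has this shape, so deg p = 4.
2. Reading off the gridlines: one x-axis crossing is at x = 1; the curve avoids every integer y-axis point in the box.
3. Together with the visible shape, these determine p as stated.

3*x^3*y - 3*x^2*y^2 + 2*x - 2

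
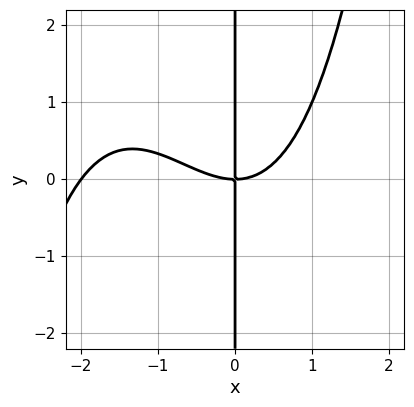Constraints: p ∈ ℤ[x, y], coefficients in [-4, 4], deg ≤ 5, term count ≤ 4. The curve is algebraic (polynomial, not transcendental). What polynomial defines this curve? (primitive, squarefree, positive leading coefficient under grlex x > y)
x^4 + 2*x^3 - 3*x*y

Degree: no degree-3 curve has this shape, so deg p = 4.
Reading off the gridlines: every point of the y-axis in the box is on the curve; the x-axis gridline crossings are at x ∈ {-2, 0}.
Fitting integer coefficients to these (and the overall shape) gives p.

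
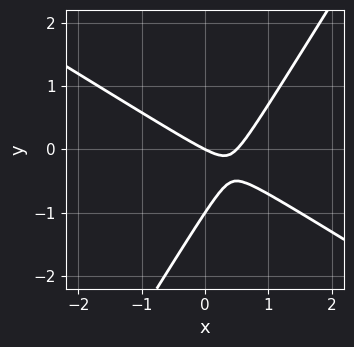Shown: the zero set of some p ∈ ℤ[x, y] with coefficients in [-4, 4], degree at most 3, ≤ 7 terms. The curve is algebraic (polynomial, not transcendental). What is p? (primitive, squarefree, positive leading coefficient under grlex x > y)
First, the degree is 2 — a generic line meets the curve in up to 2 points.
Then, against the integer gridlines: the y-axis gridline crossings are at y ∈ {-1, 0}; one x-axis crossing is at x = 0.
Finally, fitting integer coefficients to these (and the overall shape) gives p.

2*x^2 + 2*x*y - 2*y^2 - x - 2*y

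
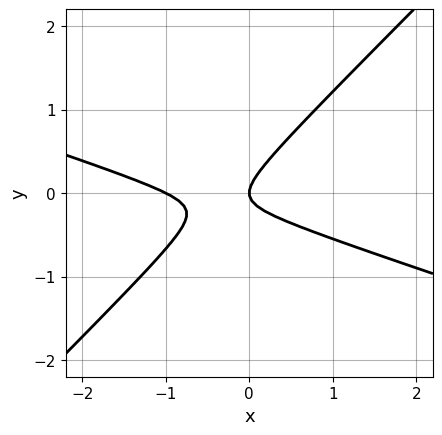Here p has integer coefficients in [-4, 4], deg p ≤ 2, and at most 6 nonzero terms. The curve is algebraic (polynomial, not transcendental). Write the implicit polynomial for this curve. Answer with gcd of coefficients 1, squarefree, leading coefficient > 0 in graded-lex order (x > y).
First, deg p = 2. No degree-1 curve has this shape.
Then, reading off the gridlines: it crosses the y-axis at the gridline y = 0; the x-axis gridline crossings are at x ∈ {-1, 0}.
Finally, fitting integer coefficients to these (and the overall shape) gives p.

x^2 + 2*x*y - 3*y^2 + x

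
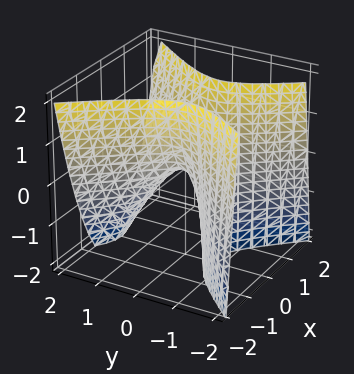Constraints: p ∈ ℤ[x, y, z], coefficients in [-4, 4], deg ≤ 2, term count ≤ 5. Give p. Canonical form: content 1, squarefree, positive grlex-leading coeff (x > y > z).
3*x^2 - 2*y^2 - y*z - z

1. deg p = 2. A generic line meets the surface in up to 2 points.
2. Observable constraints: it meets the x-axis at x = 0 (among the integer gridlines); one y-axis crossing is at y = 0; it meets the z-axis at z = 0 (among the integer gridlines).
3. Fitting integer coefficients to these (and the overall shape) gives p.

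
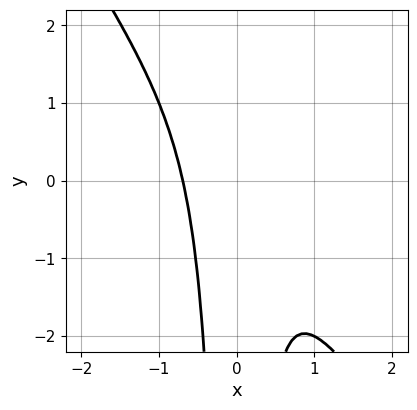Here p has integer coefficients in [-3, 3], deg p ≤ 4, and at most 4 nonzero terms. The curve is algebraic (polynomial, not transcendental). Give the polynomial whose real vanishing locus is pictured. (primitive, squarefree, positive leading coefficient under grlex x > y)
3*x^3 + 2*x^2*y + 1

1. The degree is 3 — a generic line meets the curve in up to 3 points.
2. From the visible intercepts: it misses every integer gridline on the y-axis.
3. Fitting integer coefficients to these (and the overall shape) gives p.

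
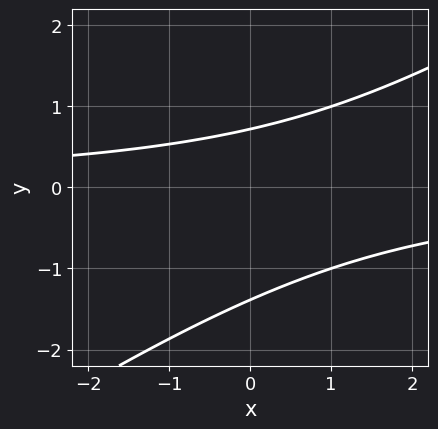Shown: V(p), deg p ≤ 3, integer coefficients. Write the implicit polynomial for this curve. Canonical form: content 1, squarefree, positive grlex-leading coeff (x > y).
2*x*y - 3*y^2 - 2*y + 3

First, degree: no degree-1 curve has this shape, so deg p = 2.
Then, from the axis intercepts and sections: it misses every integer gridline on the x-axis.
Finally, these observations pin down the coefficients.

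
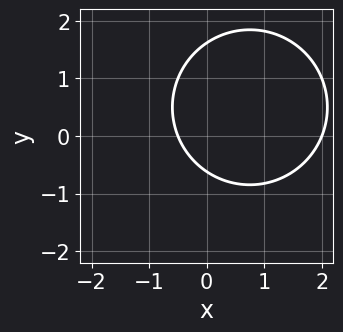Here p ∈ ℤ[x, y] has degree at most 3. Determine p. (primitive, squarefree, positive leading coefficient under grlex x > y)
Degree: no degree-1 curve has this shape, so deg p = 2.
From the axis intercepts and sections: one x-axis crossing is at x = 2.
Putting this together gives p.

2*x^2 + 2*y^2 - 3*x - 2*y - 2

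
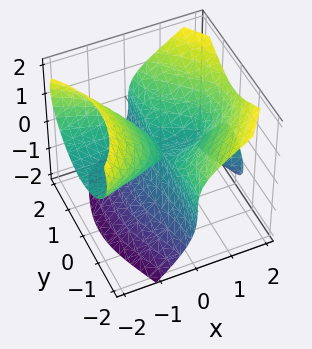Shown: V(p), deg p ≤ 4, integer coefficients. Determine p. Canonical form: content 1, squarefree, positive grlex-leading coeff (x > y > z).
x^2*z + x*y^2 - z^3 - x*z

First, the picture has 2 separate pieces.
Next, degree: a generic line meets the surface in up to 3 points, so deg p = 3.
Then, reading off the gridlines: every point of the y-axis in the box is on the surface; every point of the x-axis in the box is on the surface; one z-axis crossing is at z = 0.
Finally, the integer polynomial consistent with all of this is the stated p.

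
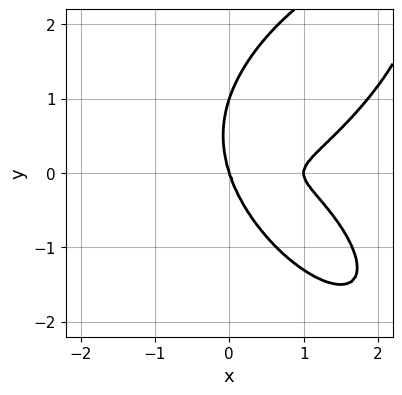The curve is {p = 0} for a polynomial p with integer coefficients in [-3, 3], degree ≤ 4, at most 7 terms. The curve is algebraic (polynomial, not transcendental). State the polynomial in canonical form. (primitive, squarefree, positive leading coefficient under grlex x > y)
First, the degree is 4 — no degree-3 curve has this shape.
Next, from the visible intercepts: among the integer gridlines, it crosses the y-axis at y ∈ {0, 1}; the x-axis gridline crossings are at x ∈ {0, 1}.
Finally, solving for integer coefficients yields p as stated.

x^4 + y^4 - x^3 - 3*x*y^2 - y^3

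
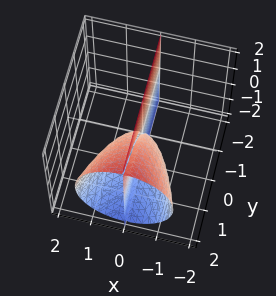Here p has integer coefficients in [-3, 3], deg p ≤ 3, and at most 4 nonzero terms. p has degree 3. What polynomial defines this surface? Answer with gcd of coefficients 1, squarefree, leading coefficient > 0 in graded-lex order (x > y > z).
3*x^3 + 2*x*z^2 - 3*x*y

(a) I count 2 distinct pieces. Treating them together as one polynomial.
(b) The degree is 3 — no degree-2 surface has this shape.
(c) Checking where it meets the axes: the visible y-axis segment lies entirely on the surface; it meets the x-axis at x = 0 (among the integer gridlines); every point of the z-axis in the box is on the surface.
(d) The integer polynomial consistent with all of this is the stated p.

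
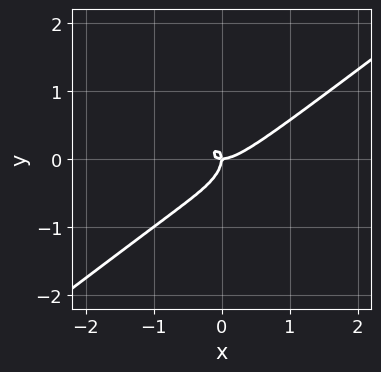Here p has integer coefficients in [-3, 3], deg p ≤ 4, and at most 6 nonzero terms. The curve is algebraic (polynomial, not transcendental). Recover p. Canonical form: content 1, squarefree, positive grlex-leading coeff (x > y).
First, degree: a generic line meets the curve in up to 3 points, so deg p = 3.
Then, reading off the gridlines: it crosses the x-axis at the gridline x = 0; it crosses the y-axis at the gridline y = 0.
Finally, together with the visible shape, these determine p as stated.

2*x^3 - 3*x^2*y + 2*x*y^2 - 2*y^3 - x*y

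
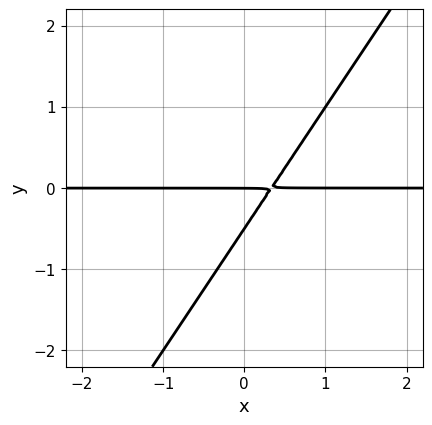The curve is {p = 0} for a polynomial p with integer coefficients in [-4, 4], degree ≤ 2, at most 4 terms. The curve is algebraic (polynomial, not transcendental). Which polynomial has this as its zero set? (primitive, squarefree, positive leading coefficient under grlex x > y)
1. Degree: a generic line meets the curve in up to 2 points, so deg p = 2.
2. From the axis intercepts and sections: the visible x-axis segment lies entirely on the curve; it meets the y-axis at y = 0 (among the integer gridlines).
3. Assembling these constraints gives the stated polynomial.

3*x*y - 2*y^2 - y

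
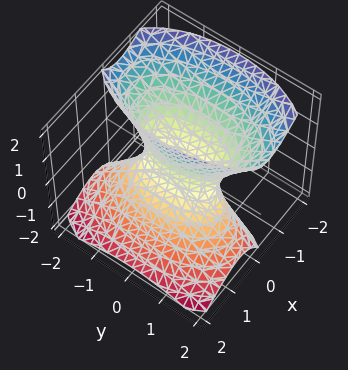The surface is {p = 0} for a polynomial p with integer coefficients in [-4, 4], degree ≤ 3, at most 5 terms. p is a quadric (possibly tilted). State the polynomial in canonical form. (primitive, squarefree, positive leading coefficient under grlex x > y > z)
First, deg p = 2. No degree-1 surface has this shape.
Then, reading off the gridlines: the y-axis gridline crossings are at y ∈ {-1, 1}; no z-intercept at any integer in the box.
Finally, solving for integer coefficients yields p as stated.

3*x^2 + 2*x*z + y^2 - z^2 - 1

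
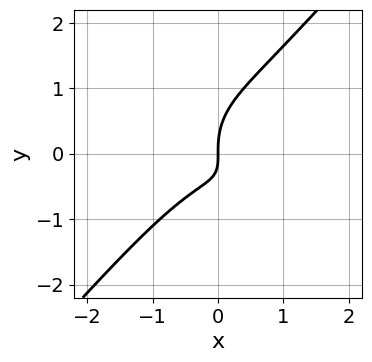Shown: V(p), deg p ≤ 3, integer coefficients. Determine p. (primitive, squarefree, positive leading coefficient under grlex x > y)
3*x^3 - 2*y^3 - x^2 + 3*x*y + 2*x

1. The degree is 3 — no degree-2 curve has this shape.
2. Reading off the gridlines: it meets the x-axis at x = 0 (among the integer gridlines); it meets the y-axis at y = 0 (among the integer gridlines).
3. Fitting integer coefficients to these (and the overall shape) gives p.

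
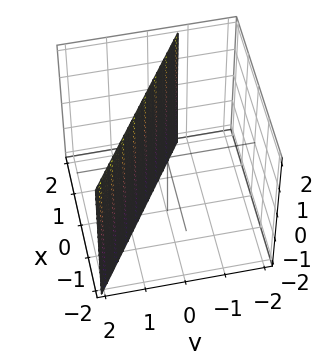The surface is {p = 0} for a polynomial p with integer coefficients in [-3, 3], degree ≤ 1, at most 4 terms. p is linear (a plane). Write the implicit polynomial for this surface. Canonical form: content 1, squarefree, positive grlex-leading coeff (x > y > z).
2*x + 3*y - 2

(a) deg p = 1. The surface is flat (a plane).
(b) Reading off the gridlines: the surface avoids every integer z-axis point in the box; one x-axis crossing is at x = 1.
(c) Fitting integer coefficients to these (and the overall shape) gives p.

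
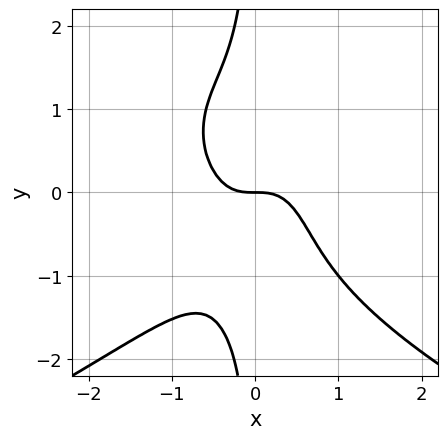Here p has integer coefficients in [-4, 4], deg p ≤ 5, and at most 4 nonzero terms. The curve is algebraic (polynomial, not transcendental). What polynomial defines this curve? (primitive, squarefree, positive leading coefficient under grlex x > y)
x*y^3 + 2*x^3 + y

deg p = 4.
From the axis intercepts and sections: it crosses the y-axis at the gridline y = 0; one x-axis crossing is at x = 0.
Matching integer coefficients to the picture gives p.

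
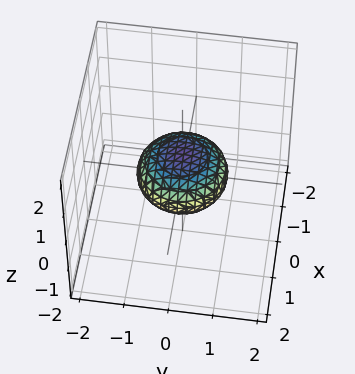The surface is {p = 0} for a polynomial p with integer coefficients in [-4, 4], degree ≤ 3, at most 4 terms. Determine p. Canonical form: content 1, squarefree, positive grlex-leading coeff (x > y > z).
x^2 + y^2 + 2*z^2 - 1

(a) deg p = 2.
(b) Symmetries: rotational symmetry about the z-axis ⇒ p depends on x, y only through x² + y²; it's symmetric under z → −z, forcing even powers of z.
(c) Reading off the gridlines: a circular section at z = 0 has radius exactly 1; among the integer gridlines, it crosses the x-axis at x ∈ {-1, 1}; among the integer gridlines, it crosses the y-axis at y ∈ {-1, 1}.
(d) The integer polynomial consistent with all of this is the stated p.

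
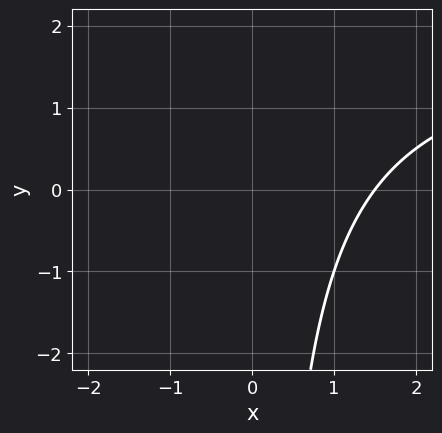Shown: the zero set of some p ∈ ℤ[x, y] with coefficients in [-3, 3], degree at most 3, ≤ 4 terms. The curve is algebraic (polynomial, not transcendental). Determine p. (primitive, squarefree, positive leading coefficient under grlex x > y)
x*y - 2*x + 3

(a) deg p = 2. No degree-1 curve has this shape.
(b) Against the integer gridlines: no y-intercept at any integer in the box.
(c) Fitting integer coefficients to these (and the overall shape) gives p.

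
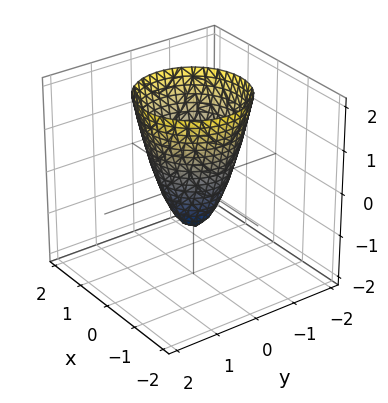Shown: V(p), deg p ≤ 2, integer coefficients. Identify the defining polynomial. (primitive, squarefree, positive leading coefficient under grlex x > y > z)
2*x^2 + 2*y^2 - z - 1

First, degree: no degree-1 surface has this shape, so deg p = 2.
Next, by symmetry, every cross-section ⟂ z is a circle, so x, y appear only via x² + y².
Then, checking where it meets the axes: it meets the z-axis at z = -1 (among the integer gridlines); a circular section at z = 2 has radius between 1 and 2.
Finally, fitting integer coefficients to these (and the overall shape) gives p.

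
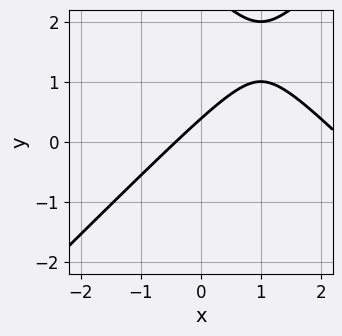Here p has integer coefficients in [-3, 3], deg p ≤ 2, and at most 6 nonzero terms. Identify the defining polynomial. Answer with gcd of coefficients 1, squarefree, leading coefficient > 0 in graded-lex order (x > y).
x^2 - y^2 - 2*x + 3*y - 1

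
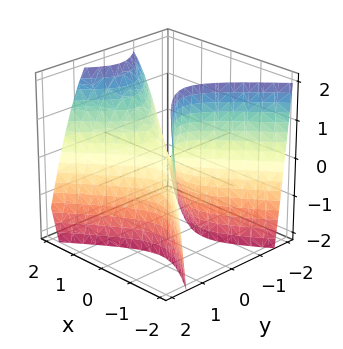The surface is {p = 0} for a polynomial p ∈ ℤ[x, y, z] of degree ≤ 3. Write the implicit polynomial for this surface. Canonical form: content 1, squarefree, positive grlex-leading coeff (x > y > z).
2*x^2 - x*z - 3*y^2 - z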